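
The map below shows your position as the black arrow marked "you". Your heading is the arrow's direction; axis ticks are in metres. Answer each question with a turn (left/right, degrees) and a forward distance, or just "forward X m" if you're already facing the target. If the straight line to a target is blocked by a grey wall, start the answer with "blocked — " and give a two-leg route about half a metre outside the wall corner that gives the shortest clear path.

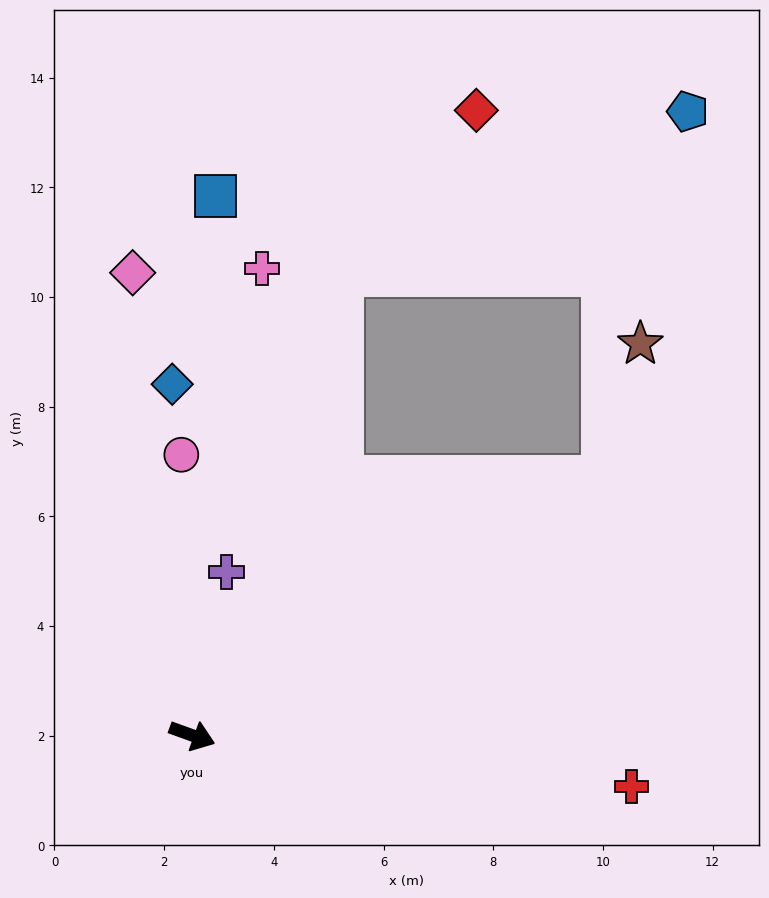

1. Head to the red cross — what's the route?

turn left 13°, forward 8.1 m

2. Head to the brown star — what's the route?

blocked — turn left 52°, forward 8.9 m, then turn left 43°, forward 2.5 m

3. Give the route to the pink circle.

turn left 112°, forward 5.1 m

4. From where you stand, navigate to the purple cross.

turn left 98°, forward 3.0 m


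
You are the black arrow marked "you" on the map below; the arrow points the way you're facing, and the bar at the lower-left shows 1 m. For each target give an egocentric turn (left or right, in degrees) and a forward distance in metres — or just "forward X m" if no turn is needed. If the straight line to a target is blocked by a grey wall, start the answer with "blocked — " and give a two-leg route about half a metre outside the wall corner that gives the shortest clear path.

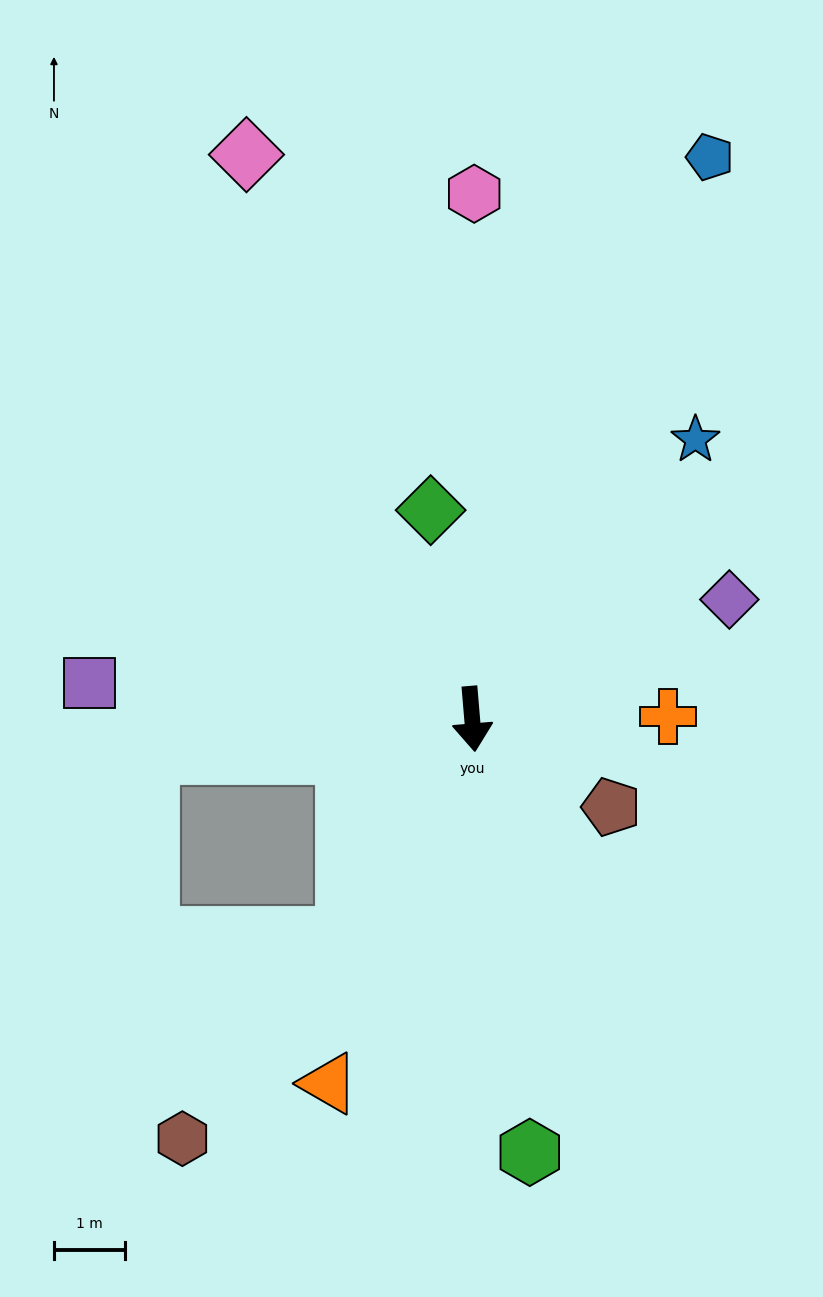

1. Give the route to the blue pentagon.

turn left 152°, forward 8.5 m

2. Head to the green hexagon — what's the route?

turn left 3°, forward 6.1 m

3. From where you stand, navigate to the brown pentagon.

turn left 53°, forward 2.3 m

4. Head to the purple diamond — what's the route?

turn left 110°, forward 4.0 m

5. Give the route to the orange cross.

turn left 86°, forward 2.7 m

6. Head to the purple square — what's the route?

turn right 100°, forward 5.4 m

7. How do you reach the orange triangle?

turn right 26°, forward 5.5 m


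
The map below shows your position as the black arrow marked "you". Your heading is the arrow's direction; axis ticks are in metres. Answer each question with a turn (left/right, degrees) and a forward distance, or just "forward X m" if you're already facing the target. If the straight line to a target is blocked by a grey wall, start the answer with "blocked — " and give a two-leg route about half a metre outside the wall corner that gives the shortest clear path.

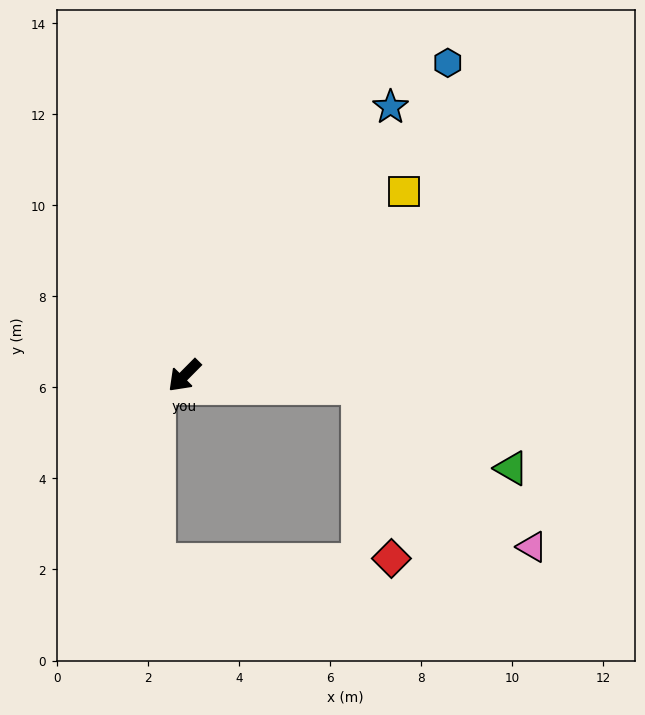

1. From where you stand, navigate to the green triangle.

blocked — turn left 131°, forward 3.9 m, then turn right 25°, forward 3.8 m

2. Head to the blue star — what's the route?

turn right 173°, forward 7.4 m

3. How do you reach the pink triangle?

blocked — turn left 131°, forward 3.9 m, then turn right 39°, forward 5.2 m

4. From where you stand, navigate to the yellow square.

turn left 175°, forward 6.3 m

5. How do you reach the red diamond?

blocked — turn left 131°, forward 3.9 m, then turn right 76°, forward 3.8 m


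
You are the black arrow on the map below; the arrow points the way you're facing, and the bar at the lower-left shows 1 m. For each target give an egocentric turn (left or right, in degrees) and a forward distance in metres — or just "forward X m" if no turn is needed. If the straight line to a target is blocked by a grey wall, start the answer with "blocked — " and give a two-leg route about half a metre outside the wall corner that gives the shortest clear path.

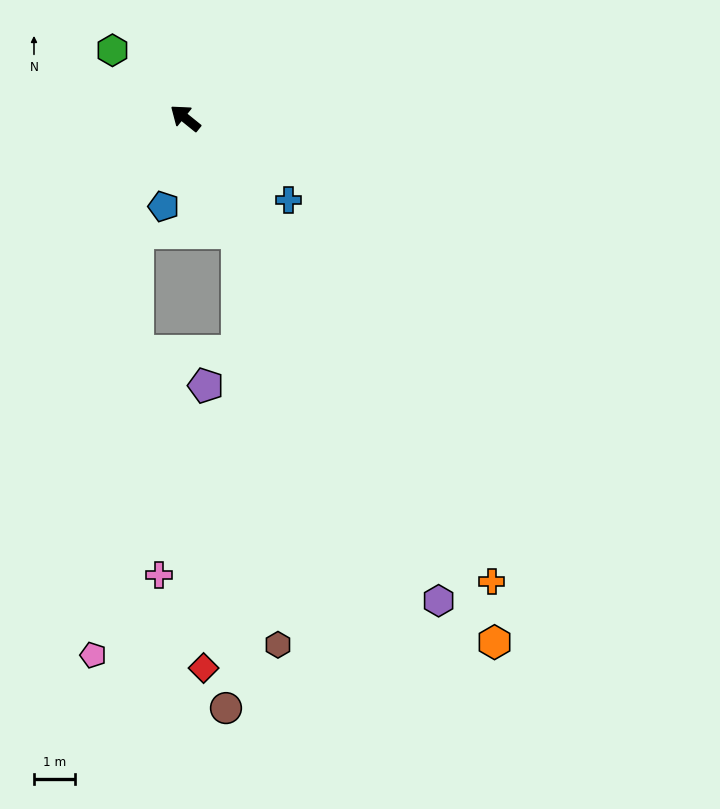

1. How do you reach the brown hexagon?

blocked — turn left 154°, forward 3.1 m, then turn right 20°, forward 10.2 m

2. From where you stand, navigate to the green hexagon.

turn right 4°, forward 2.4 m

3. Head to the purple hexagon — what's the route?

turn left 157°, forward 13.4 m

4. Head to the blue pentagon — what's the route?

turn left 115°, forward 2.2 m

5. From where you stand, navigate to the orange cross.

turn left 162°, forward 13.7 m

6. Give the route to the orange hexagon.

turn left 159°, forward 15.0 m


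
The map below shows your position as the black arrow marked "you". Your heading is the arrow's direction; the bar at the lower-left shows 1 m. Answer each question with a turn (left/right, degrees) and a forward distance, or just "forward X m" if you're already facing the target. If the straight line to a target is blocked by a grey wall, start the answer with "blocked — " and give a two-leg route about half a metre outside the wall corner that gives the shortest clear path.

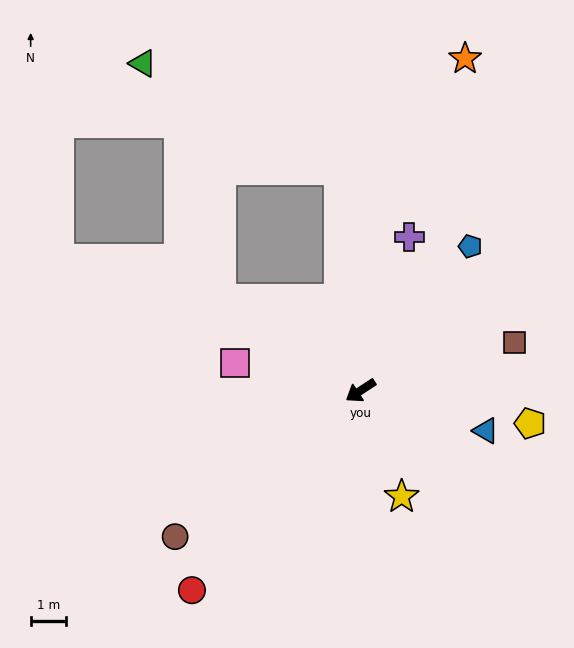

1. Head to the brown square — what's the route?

turn left 164°, forward 4.6 m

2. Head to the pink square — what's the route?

turn right 46°, forward 3.7 m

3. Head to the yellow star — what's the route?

turn left 78°, forward 3.2 m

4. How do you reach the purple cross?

turn right 141°, forward 4.6 m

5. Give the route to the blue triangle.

turn left 129°, forward 3.7 m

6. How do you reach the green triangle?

blocked — turn right 118°, forward 6.3 m, then turn left 56°, forward 6.4 m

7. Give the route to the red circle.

turn left 17°, forward 7.4 m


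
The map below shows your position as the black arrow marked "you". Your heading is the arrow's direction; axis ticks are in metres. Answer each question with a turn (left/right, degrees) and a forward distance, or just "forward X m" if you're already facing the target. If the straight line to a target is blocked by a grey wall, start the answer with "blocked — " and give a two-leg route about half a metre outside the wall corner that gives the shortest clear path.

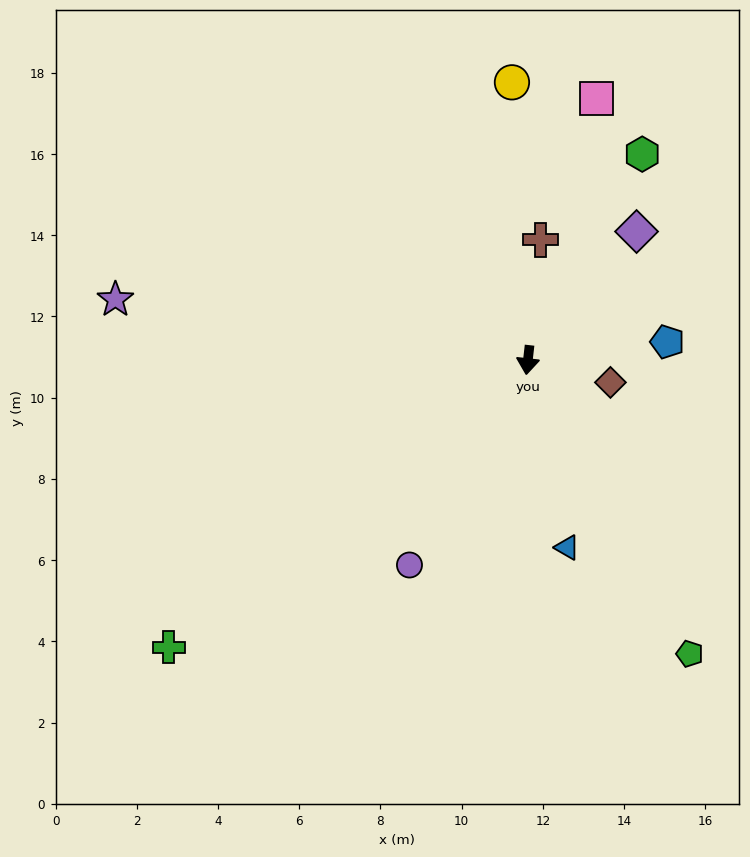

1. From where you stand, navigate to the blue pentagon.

turn left 104°, forward 3.5 m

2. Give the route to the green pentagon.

turn left 35°, forward 8.3 m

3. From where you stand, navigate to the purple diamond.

turn left 146°, forward 4.1 m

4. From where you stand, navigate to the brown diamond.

turn left 81°, forward 2.1 m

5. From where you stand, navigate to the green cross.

turn right 45°, forward 11.3 m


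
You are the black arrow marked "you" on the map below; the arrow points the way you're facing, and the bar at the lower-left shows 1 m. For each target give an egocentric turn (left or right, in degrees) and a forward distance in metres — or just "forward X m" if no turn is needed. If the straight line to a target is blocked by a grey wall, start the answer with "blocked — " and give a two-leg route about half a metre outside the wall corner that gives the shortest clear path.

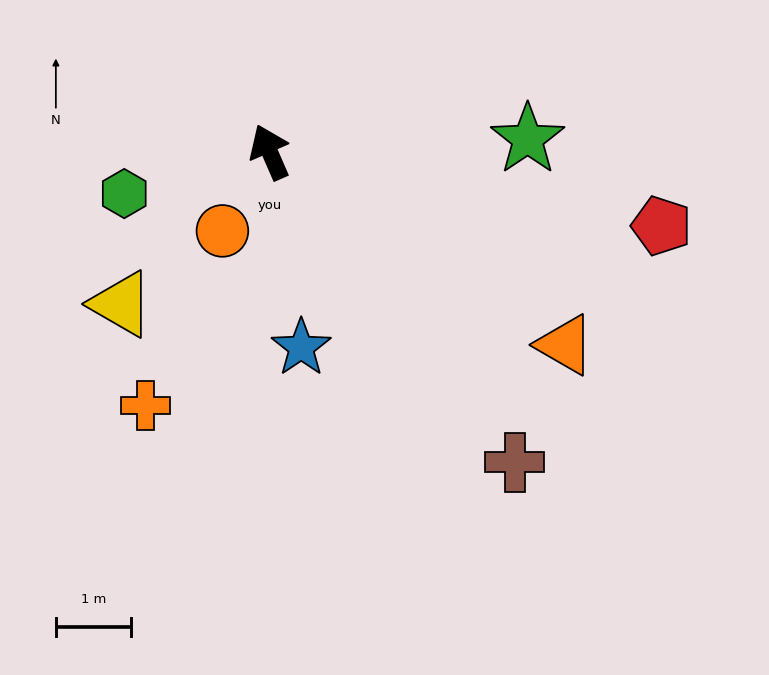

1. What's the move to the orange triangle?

turn right 147°, forward 4.7 m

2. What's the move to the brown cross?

turn right 165°, forward 5.2 m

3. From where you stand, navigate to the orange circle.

turn left 126°, forward 1.2 m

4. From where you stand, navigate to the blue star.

turn left 166°, forward 2.6 m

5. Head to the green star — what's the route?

turn right 111°, forward 3.4 m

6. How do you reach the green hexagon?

turn left 82°, forward 2.0 m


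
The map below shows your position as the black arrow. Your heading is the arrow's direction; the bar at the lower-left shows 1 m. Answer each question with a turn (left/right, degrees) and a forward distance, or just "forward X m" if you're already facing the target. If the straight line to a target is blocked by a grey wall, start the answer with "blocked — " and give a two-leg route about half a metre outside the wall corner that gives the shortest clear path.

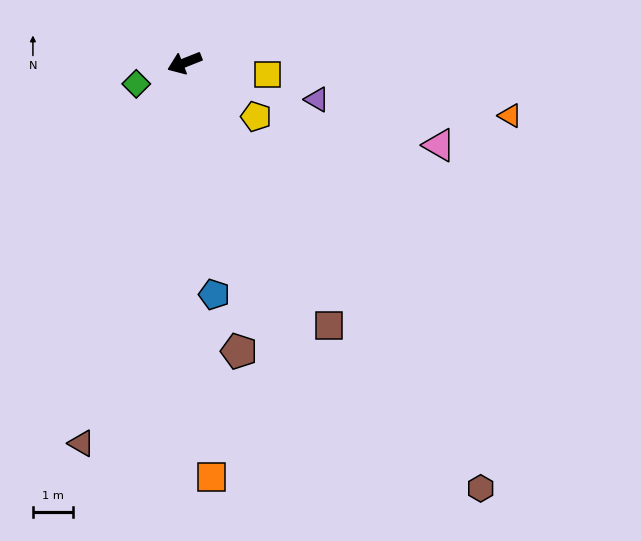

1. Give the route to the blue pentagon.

turn left 76°, forward 5.9 m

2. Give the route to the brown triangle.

turn left 53°, forward 9.9 m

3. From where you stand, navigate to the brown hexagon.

turn left 103°, forward 13.1 m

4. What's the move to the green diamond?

forward 1.3 m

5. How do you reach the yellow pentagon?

turn left 121°, forward 2.3 m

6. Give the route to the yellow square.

turn left 150°, forward 2.1 m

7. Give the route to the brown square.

turn left 97°, forward 7.6 m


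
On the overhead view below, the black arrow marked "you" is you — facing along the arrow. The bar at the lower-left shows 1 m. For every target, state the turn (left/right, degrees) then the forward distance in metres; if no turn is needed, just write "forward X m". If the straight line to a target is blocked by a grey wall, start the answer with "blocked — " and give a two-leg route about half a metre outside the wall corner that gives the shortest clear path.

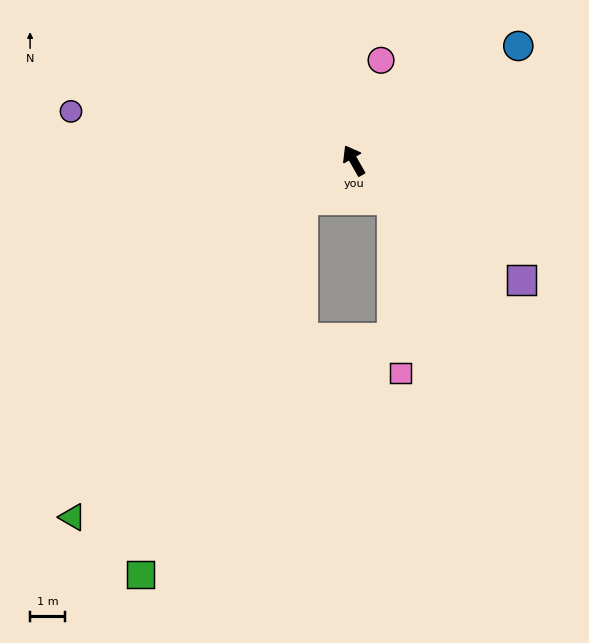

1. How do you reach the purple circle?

turn left 50°, forward 8.1 m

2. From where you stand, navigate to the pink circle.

turn right 45°, forward 2.9 m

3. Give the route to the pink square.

blocked — turn right 165°, forward 1.6 m, then turn right 42°, forward 4.9 m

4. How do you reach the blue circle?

turn right 85°, forward 5.7 m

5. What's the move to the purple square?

turn right 155°, forward 5.9 m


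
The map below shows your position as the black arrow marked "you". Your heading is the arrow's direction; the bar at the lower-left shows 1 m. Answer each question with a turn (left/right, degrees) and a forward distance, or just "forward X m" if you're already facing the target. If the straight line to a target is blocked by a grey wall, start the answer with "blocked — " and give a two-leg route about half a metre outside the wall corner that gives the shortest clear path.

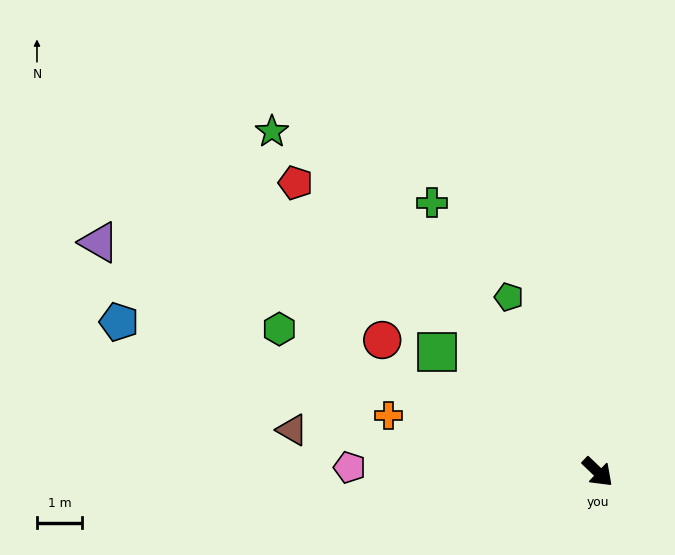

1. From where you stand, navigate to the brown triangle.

turn right 144°, forward 6.8 m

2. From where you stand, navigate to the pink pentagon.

turn right 137°, forward 5.5 m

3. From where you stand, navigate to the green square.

turn right 173°, forward 4.4 m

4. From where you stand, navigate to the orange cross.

turn right 151°, forward 4.8 m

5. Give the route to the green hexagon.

turn right 161°, forward 7.7 m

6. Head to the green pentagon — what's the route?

turn left 161°, forward 4.3 m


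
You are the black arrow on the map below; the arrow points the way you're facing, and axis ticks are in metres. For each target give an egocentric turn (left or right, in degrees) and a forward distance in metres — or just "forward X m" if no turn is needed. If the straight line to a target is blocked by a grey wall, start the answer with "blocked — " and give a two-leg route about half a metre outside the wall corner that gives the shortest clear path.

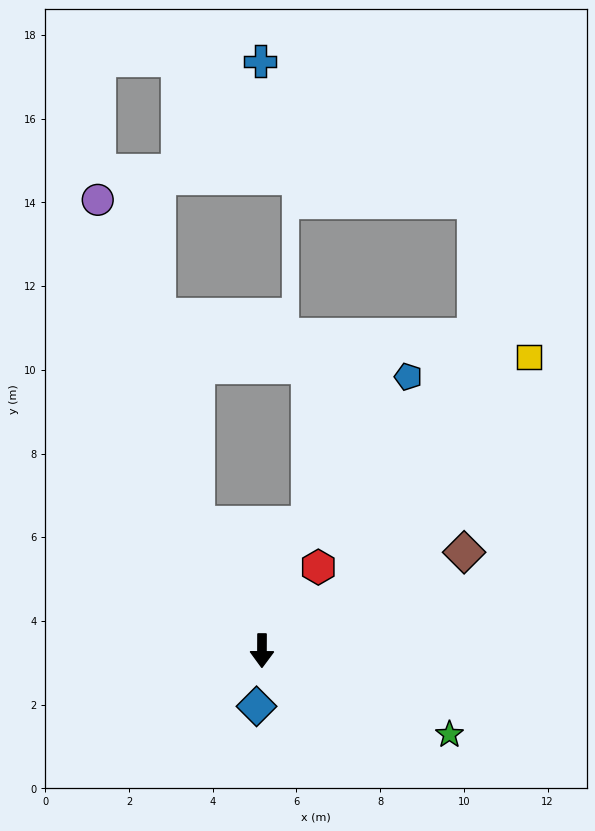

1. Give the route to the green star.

turn left 66°, forward 4.9 m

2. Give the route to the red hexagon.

turn left 146°, forward 2.4 m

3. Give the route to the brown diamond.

turn left 116°, forward 5.4 m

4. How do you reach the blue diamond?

turn right 5°, forward 1.3 m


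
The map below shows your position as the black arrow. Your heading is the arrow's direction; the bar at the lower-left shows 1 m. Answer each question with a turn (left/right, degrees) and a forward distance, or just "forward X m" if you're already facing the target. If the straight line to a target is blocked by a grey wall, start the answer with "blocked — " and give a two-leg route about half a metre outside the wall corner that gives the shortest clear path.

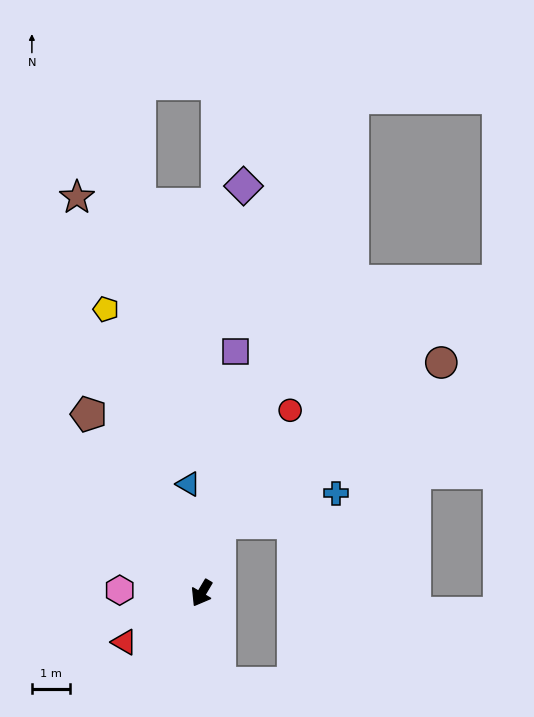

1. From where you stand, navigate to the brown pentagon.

turn right 117°, forward 5.6 m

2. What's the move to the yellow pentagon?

turn right 131°, forward 7.9 m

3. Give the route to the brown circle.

blocked — turn right 164°, forward 1.9 m, then turn right 39°, forward 7.2 m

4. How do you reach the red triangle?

turn right 27°, forward 2.4 m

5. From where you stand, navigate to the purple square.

turn right 157°, forward 6.4 m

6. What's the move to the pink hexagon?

turn right 61°, forward 2.2 m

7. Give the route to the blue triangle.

turn right 142°, forward 2.9 m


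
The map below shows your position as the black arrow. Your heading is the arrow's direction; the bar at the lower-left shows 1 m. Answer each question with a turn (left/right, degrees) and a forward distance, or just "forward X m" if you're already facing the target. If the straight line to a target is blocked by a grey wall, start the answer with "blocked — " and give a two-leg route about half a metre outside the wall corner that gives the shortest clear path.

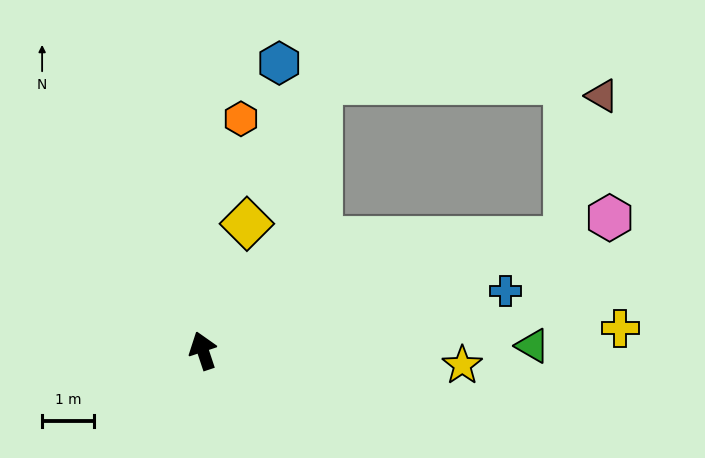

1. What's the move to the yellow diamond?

turn right 38°, forward 2.6 m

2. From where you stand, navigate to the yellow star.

turn right 112°, forward 5.0 m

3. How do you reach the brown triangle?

blocked — turn right 91°, forward 7.3 m, then turn left 58°, forward 2.8 m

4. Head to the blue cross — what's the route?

turn right 97°, forward 6.0 m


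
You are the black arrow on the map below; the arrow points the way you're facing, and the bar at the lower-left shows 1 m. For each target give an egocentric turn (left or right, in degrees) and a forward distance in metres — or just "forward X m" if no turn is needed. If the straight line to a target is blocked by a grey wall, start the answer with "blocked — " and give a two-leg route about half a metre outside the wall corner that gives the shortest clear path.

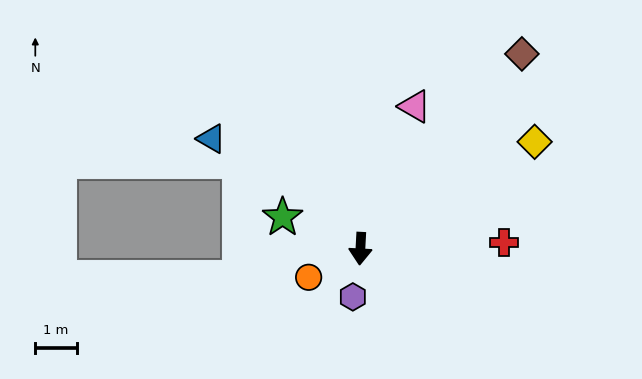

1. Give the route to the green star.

turn right 109°, forward 2.0 m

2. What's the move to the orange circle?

turn right 58°, forward 1.4 m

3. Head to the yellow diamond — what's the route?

turn left 125°, forward 4.9 m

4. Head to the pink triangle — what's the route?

turn left 162°, forward 3.7 m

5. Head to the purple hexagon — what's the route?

turn right 6°, forward 1.2 m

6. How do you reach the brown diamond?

turn left 143°, forward 6.1 m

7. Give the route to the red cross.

turn left 95°, forward 3.5 m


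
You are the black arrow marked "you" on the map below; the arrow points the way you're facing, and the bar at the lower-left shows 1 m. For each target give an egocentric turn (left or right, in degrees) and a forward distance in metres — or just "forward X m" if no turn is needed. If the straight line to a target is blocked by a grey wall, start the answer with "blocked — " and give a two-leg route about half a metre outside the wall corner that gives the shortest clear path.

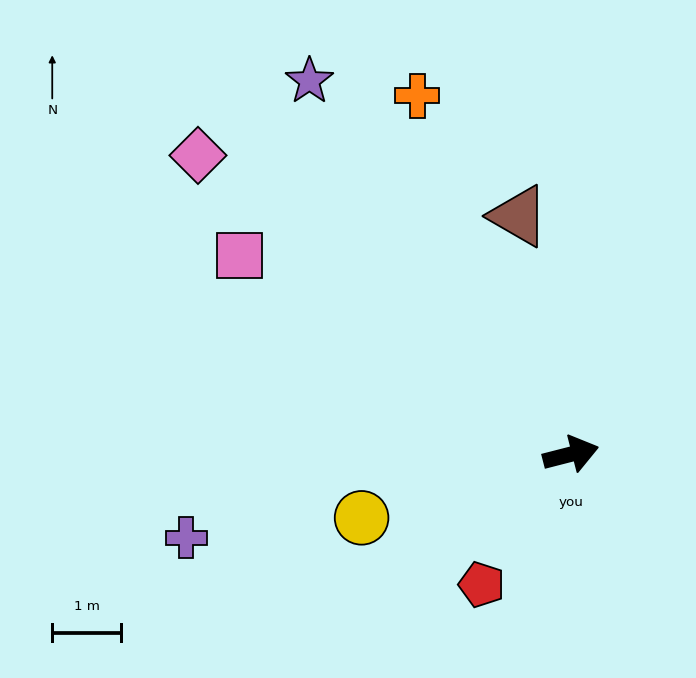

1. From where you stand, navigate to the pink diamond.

turn left 127°, forward 6.9 m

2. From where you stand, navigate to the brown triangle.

turn left 88°, forward 3.5 m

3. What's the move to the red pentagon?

turn right 139°, forward 2.3 m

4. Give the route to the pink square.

turn left 135°, forward 5.6 m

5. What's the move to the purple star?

turn left 111°, forward 6.6 m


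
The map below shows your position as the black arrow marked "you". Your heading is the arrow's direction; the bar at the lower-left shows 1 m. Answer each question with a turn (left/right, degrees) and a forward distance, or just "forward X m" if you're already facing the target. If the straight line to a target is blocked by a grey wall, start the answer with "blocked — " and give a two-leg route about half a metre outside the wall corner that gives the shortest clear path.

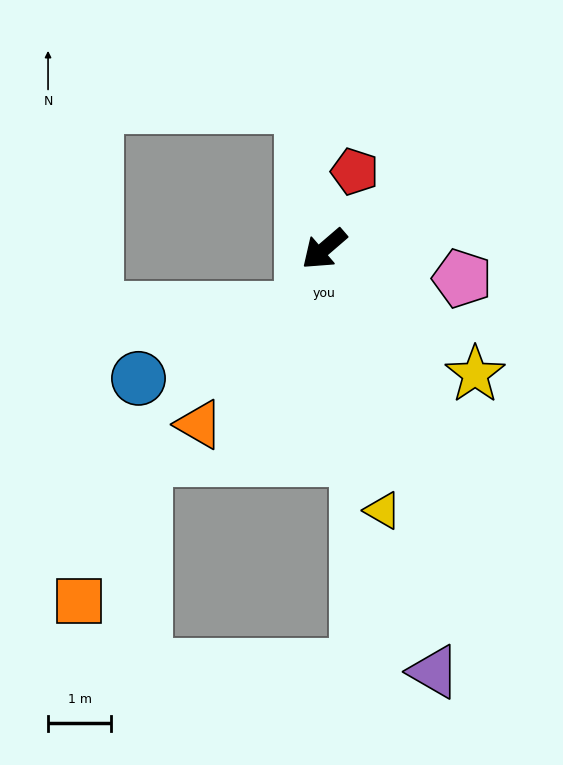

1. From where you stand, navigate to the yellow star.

turn left 100°, forward 3.1 m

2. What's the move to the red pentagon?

turn right 152°, forward 1.3 m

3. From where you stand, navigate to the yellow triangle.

turn left 62°, forward 4.2 m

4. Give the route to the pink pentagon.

turn left 127°, forward 2.2 m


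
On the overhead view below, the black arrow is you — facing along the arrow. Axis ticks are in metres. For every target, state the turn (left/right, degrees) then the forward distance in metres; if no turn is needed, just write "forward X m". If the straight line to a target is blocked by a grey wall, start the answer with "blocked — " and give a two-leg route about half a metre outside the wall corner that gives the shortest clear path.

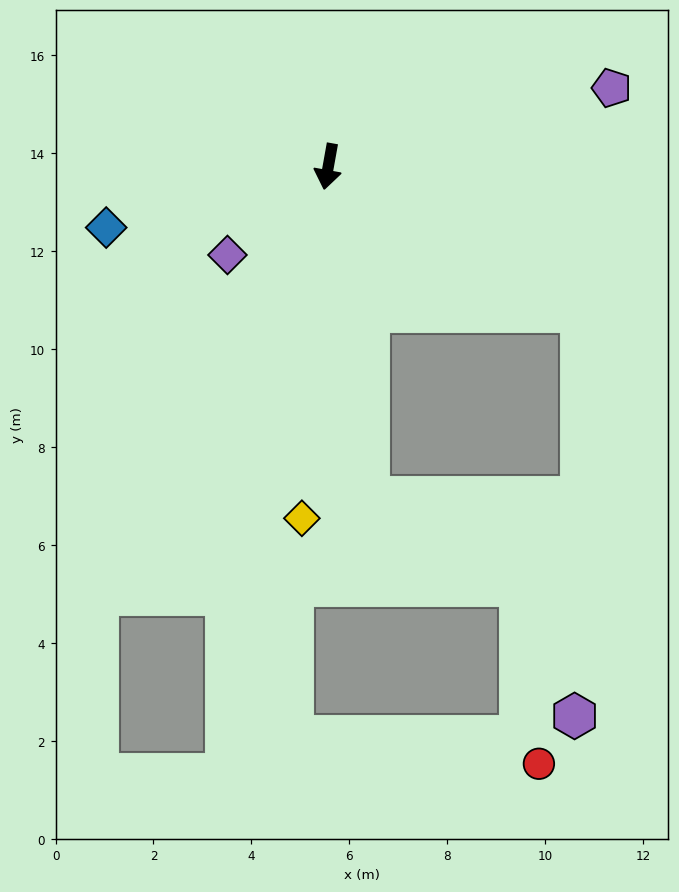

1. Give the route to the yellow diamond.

turn left 6°, forward 7.2 m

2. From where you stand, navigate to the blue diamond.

turn right 64°, forward 4.7 m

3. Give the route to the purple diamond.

turn right 39°, forward 2.7 m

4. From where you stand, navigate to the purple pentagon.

turn left 116°, forward 6.0 m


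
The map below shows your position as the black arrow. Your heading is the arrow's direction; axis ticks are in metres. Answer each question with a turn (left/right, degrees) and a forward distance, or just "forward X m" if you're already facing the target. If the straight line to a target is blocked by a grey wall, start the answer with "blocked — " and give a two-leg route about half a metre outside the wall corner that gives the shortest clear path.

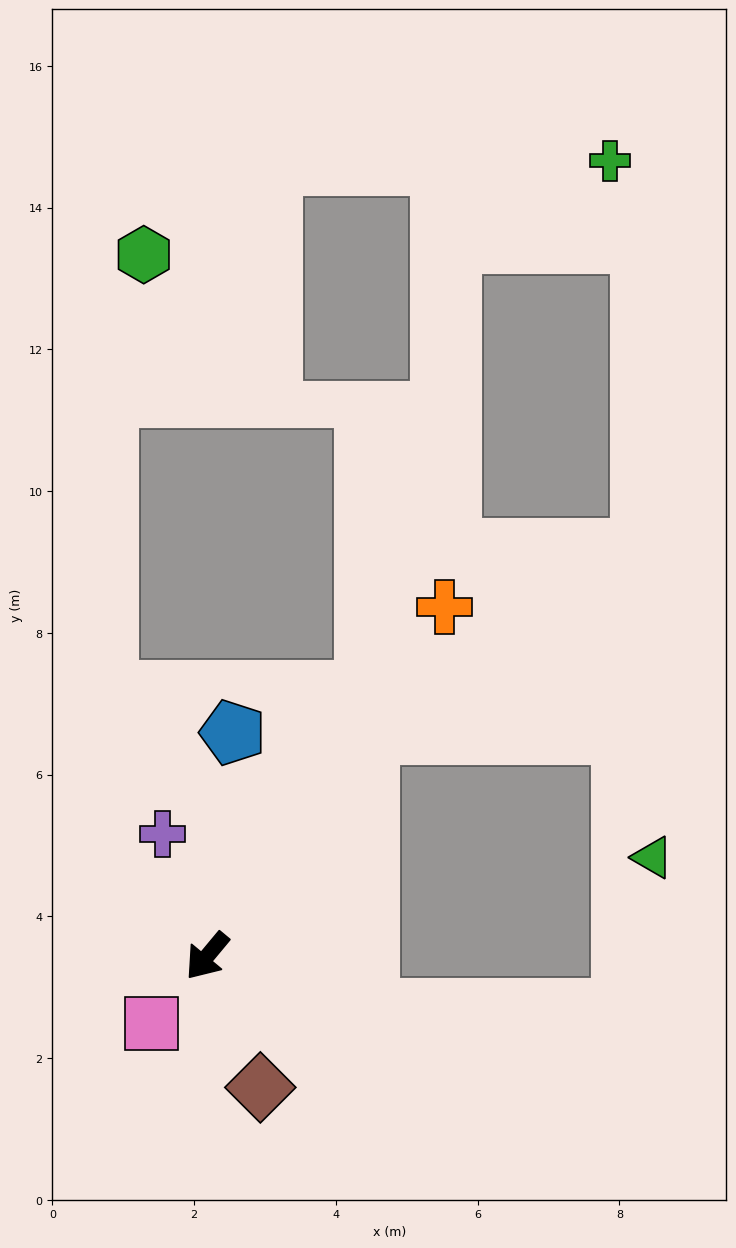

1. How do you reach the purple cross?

turn right 120°, forward 1.8 m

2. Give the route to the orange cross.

turn right 174°, forward 6.0 m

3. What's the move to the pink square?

forward 1.2 m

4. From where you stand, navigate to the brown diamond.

turn left 62°, forward 2.0 m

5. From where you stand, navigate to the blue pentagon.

turn right 147°, forward 3.2 m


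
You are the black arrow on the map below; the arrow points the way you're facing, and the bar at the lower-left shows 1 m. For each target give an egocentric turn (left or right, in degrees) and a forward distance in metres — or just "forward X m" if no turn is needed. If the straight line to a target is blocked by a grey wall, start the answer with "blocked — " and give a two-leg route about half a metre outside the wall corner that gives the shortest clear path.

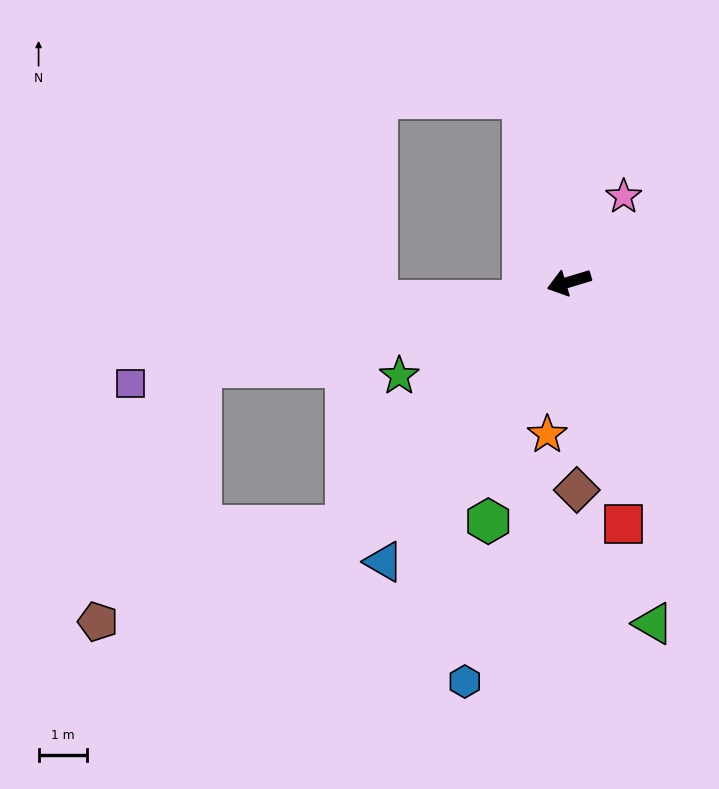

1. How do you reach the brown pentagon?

blocked — turn left 31°, forward 6.9 m, then turn right 27°, forward 5.5 m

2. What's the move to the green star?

turn left 12°, forward 4.0 m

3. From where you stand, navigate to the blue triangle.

turn left 40°, forward 7.0 m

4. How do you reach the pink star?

turn right 139°, forward 2.1 m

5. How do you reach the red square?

turn left 86°, forward 5.2 m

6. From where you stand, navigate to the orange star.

turn left 65°, forward 3.2 m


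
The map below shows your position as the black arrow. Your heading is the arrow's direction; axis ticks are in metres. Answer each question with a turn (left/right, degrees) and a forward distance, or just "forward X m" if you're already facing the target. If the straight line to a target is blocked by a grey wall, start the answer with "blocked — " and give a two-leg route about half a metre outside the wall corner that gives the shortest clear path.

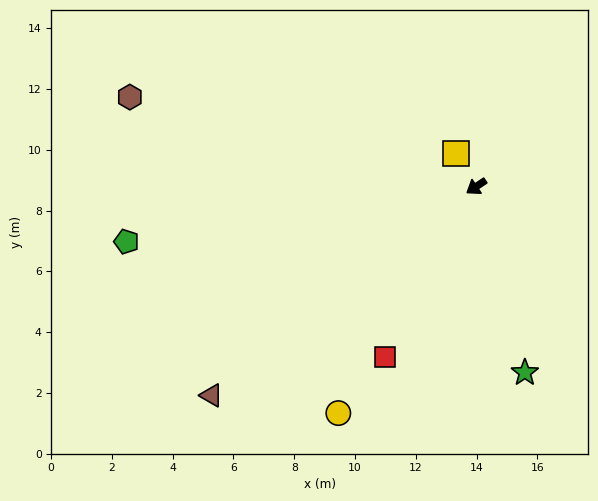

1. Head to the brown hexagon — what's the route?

turn right 48°, forward 11.8 m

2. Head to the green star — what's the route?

turn left 71°, forward 6.3 m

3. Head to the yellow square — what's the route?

turn right 92°, forward 1.3 m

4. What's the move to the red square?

turn left 28°, forward 6.4 m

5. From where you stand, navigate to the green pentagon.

turn right 25°, forward 11.7 m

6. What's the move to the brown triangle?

turn left 4°, forward 11.1 m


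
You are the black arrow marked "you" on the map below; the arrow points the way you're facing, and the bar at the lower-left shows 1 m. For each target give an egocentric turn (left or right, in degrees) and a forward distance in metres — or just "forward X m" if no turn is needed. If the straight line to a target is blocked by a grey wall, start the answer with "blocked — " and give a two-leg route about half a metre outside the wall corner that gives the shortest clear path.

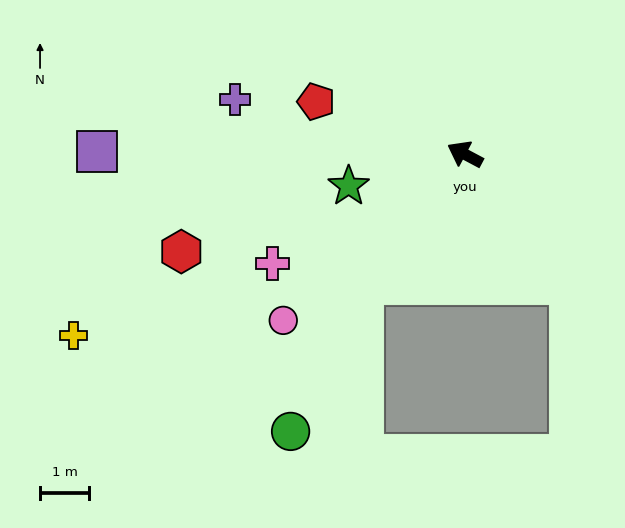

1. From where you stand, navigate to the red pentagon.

turn left 9°, forward 3.2 m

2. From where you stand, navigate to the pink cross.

turn left 58°, forward 4.5 m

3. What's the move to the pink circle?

turn left 70°, forward 5.0 m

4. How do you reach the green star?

turn left 43°, forward 2.5 m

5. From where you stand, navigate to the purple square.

turn left 28°, forward 7.5 m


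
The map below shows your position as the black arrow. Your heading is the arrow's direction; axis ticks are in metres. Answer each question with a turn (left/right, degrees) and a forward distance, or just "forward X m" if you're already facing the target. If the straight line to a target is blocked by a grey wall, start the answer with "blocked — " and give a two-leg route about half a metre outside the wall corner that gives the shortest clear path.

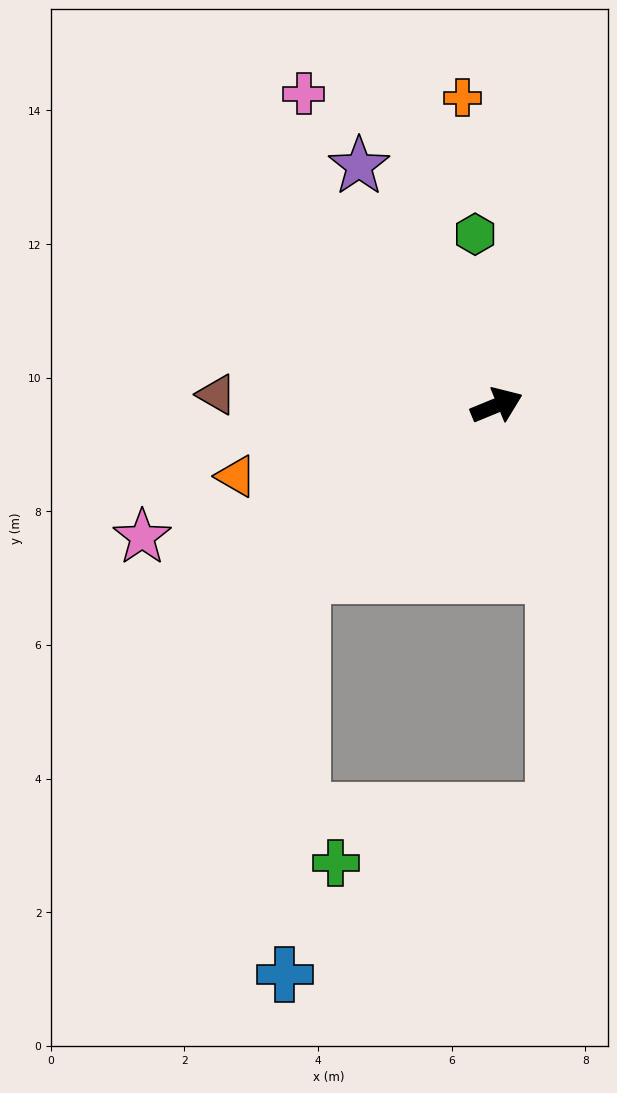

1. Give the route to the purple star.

turn left 98°, forward 4.1 m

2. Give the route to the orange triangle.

turn left 173°, forward 4.0 m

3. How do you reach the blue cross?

blocked — turn right 161°, forward 3.9 m, then turn left 46°, forward 6.0 m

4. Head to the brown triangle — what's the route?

turn left 155°, forward 4.2 m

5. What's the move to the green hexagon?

turn left 75°, forward 2.6 m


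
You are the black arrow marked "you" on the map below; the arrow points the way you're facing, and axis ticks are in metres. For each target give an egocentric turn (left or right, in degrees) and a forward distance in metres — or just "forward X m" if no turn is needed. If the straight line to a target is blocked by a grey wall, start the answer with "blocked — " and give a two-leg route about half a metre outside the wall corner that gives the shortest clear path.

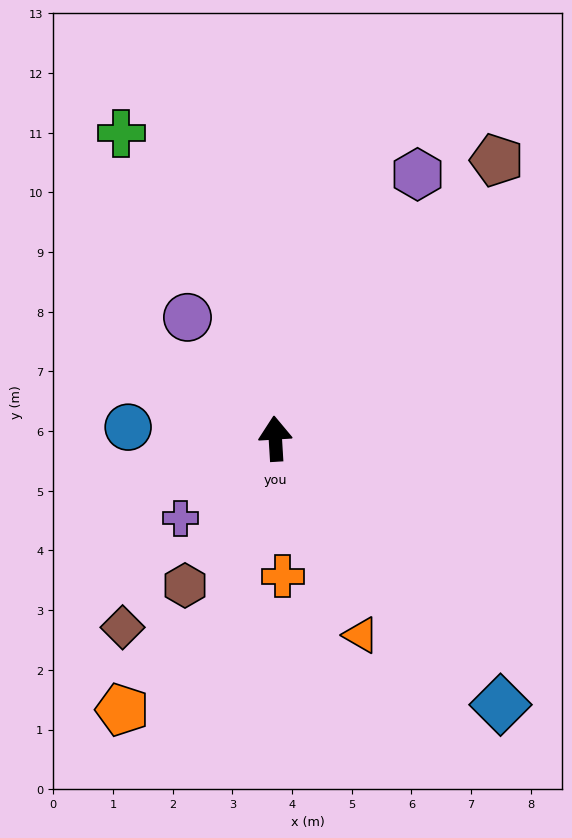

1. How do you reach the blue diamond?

turn right 143°, forward 5.8 m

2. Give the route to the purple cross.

turn left 127°, forward 2.1 m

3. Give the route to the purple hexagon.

turn right 32°, forward 5.0 m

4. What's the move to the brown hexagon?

turn left 145°, forward 2.9 m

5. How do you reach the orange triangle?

turn right 160°, forward 3.6 m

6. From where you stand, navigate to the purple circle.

turn left 32°, forward 2.5 m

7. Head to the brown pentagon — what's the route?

turn right 42°, forward 6.0 m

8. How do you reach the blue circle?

turn left 82°, forward 2.5 m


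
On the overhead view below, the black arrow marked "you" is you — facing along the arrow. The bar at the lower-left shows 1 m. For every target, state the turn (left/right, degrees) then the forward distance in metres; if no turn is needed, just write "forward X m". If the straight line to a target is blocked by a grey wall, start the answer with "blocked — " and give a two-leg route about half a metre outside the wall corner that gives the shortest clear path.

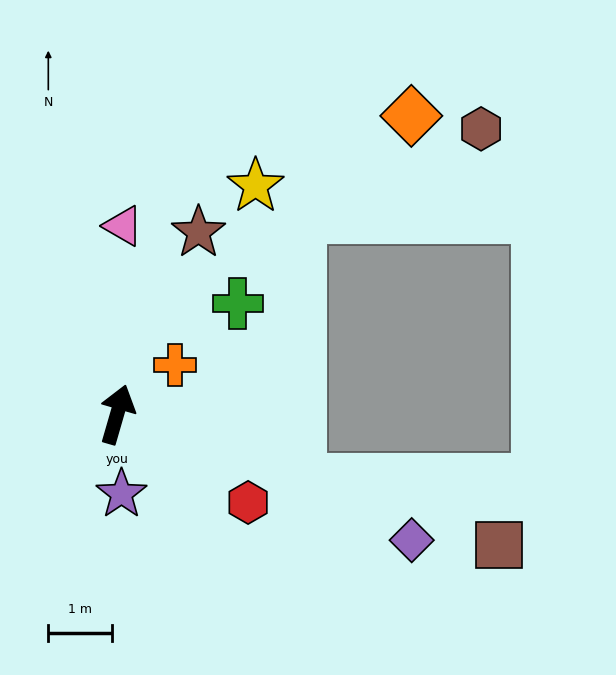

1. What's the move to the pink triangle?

turn left 14°, forward 3.0 m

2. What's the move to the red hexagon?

turn right 108°, forward 2.5 m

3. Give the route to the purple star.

turn right 161°, forward 1.2 m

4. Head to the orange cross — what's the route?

turn right 33°, forward 1.2 m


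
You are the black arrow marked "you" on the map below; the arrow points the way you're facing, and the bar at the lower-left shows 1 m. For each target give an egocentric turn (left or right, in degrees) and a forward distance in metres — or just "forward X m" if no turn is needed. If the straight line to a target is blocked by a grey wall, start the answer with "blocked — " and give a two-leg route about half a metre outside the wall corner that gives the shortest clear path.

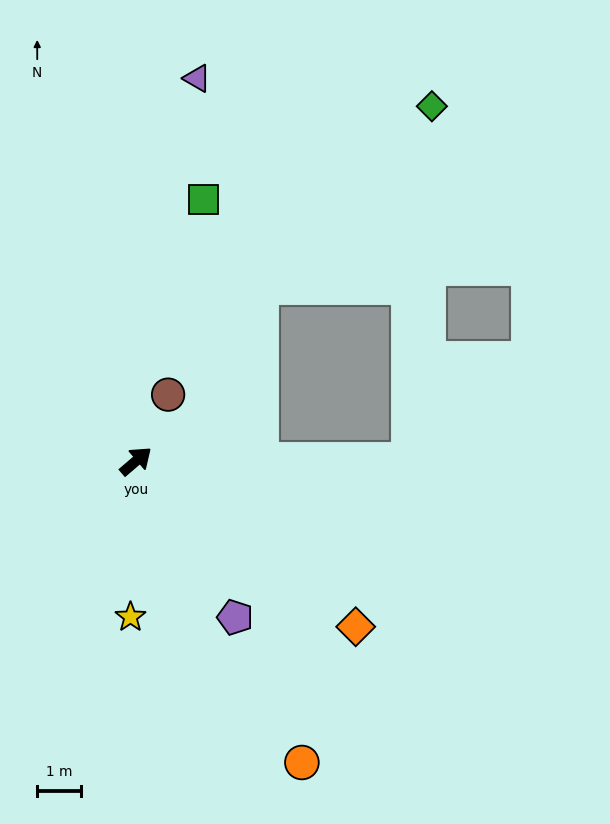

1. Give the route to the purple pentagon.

turn right 98°, forward 4.2 m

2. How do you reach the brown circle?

turn left 24°, forward 1.7 m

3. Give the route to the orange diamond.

turn right 78°, forward 6.3 m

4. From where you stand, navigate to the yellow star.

turn right 133°, forward 3.6 m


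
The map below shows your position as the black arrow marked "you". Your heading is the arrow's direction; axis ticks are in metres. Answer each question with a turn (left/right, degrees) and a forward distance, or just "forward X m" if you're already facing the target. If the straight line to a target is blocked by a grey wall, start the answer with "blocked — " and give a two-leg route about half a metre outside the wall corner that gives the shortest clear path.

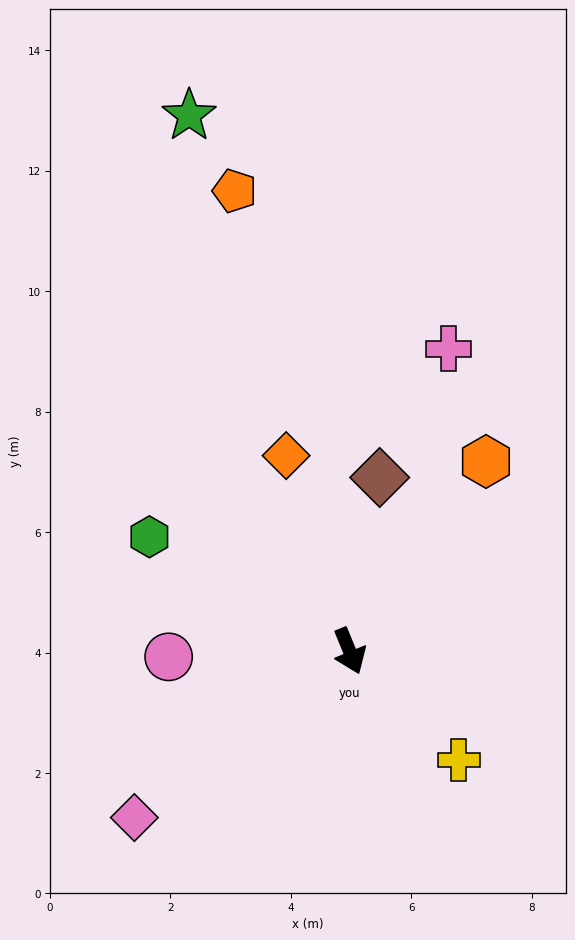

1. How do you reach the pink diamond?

turn right 75°, forward 4.5 m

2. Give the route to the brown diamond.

turn left 148°, forward 2.9 m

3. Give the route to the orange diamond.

turn left 176°, forward 3.4 m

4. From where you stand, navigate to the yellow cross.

turn left 23°, forward 2.6 m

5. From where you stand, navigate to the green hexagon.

turn right 142°, forward 3.8 m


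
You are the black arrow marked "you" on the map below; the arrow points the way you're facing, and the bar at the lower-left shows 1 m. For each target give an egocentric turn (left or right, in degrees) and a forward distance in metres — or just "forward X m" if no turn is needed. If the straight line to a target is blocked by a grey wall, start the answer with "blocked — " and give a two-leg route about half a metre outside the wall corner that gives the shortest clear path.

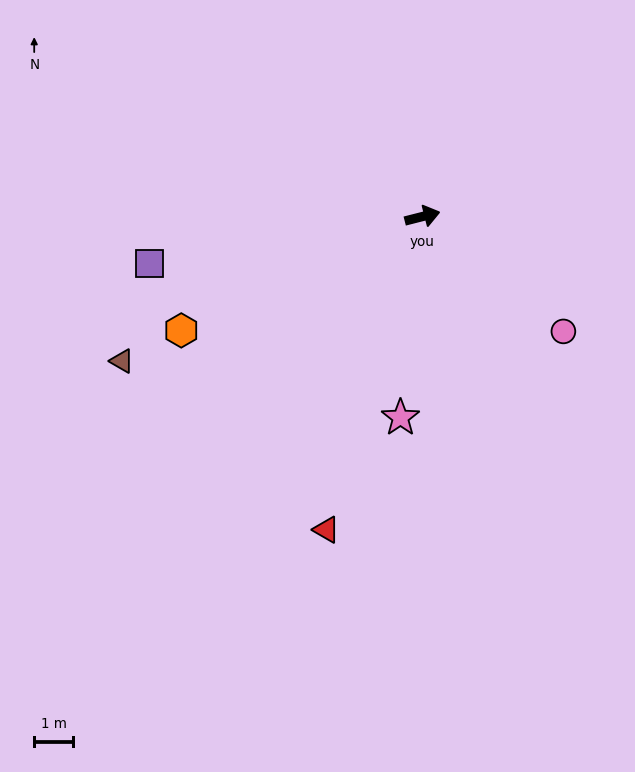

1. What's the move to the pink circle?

turn right 53°, forward 4.7 m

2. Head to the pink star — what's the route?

turn right 111°, forward 5.2 m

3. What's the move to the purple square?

turn left 175°, forward 7.1 m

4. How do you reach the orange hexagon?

turn right 169°, forward 6.8 m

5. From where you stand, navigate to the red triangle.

turn right 121°, forward 8.4 m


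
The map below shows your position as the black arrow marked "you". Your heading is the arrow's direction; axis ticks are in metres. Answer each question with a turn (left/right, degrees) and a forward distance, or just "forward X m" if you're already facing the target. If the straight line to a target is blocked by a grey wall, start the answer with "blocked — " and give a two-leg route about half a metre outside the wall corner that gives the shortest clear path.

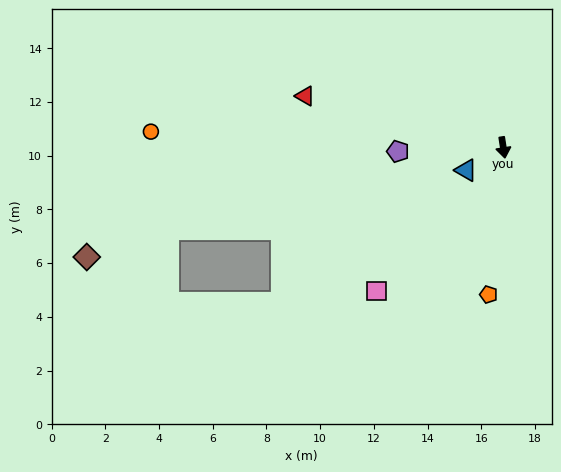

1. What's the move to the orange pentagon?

turn right 15°, forward 5.5 m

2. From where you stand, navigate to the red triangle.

turn right 113°, forward 7.6 m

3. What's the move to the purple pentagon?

turn right 97°, forward 3.9 m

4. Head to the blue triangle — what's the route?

turn right 67°, forward 1.6 m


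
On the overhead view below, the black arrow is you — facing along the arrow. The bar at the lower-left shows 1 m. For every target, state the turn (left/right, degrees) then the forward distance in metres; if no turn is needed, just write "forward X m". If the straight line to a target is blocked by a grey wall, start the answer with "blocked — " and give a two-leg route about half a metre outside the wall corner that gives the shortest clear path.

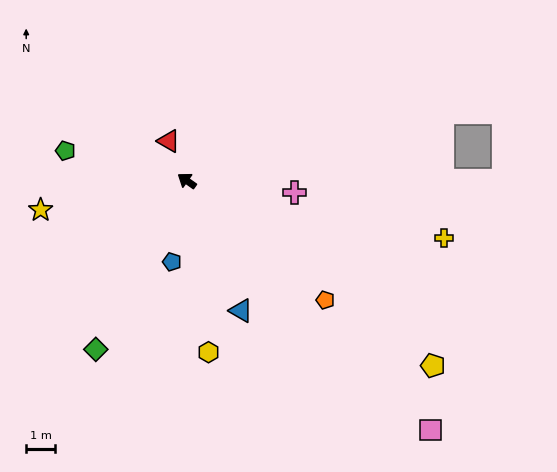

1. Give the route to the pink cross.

turn right 151°, forward 3.8 m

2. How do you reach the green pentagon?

turn left 22°, forward 4.4 m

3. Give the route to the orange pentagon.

turn left 175°, forward 6.4 m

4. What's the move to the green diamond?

turn left 97°, forward 6.7 m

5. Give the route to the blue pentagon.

turn left 115°, forward 2.9 m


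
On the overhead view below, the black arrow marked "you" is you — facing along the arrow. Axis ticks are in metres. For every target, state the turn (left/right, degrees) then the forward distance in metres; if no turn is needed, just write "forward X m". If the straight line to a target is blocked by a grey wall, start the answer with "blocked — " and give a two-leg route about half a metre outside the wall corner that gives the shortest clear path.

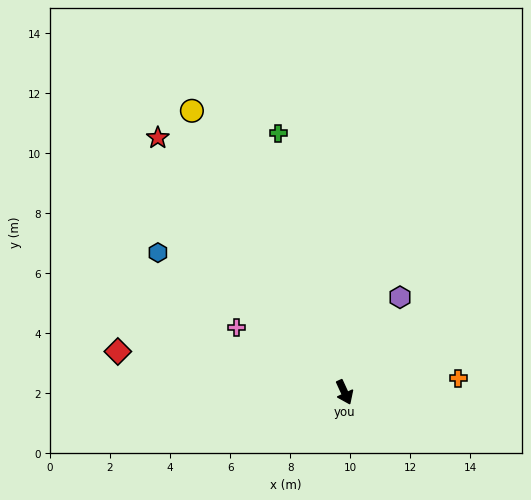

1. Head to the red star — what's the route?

turn right 168°, forward 10.5 m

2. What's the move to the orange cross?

turn left 72°, forward 3.8 m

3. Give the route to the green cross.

turn left 170°, forward 8.9 m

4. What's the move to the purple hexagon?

turn left 125°, forward 3.7 m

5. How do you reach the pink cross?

turn right 146°, forward 4.2 m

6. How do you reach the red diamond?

turn right 125°, forward 7.7 m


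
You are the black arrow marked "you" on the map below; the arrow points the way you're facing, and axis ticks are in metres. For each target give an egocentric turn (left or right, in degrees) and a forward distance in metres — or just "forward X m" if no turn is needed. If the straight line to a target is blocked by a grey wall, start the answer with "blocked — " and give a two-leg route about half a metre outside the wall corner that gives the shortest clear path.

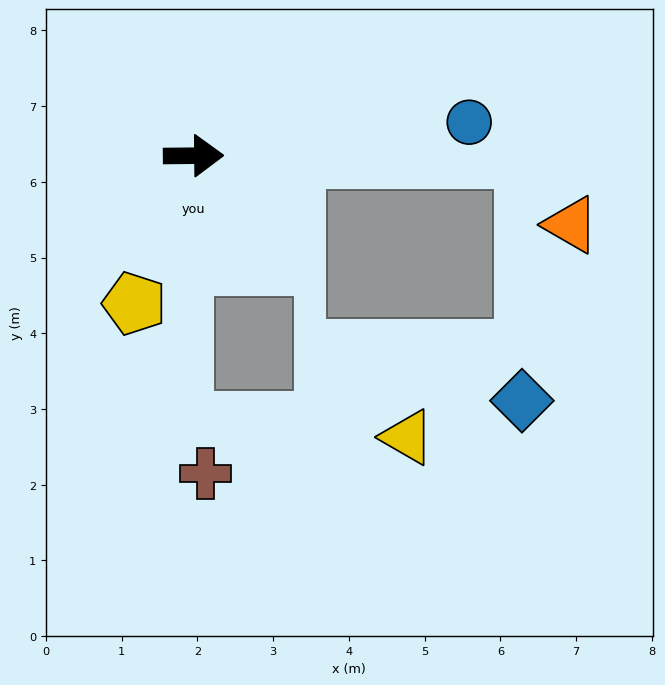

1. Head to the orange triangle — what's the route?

blocked — forward 4.4 m, then turn right 58°, forward 1.1 m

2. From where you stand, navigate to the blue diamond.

blocked — forward 4.4 m, then turn right 92°, forward 3.2 m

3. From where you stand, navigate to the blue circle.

turn left 6°, forward 3.7 m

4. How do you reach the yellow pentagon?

turn right 112°, forward 2.1 m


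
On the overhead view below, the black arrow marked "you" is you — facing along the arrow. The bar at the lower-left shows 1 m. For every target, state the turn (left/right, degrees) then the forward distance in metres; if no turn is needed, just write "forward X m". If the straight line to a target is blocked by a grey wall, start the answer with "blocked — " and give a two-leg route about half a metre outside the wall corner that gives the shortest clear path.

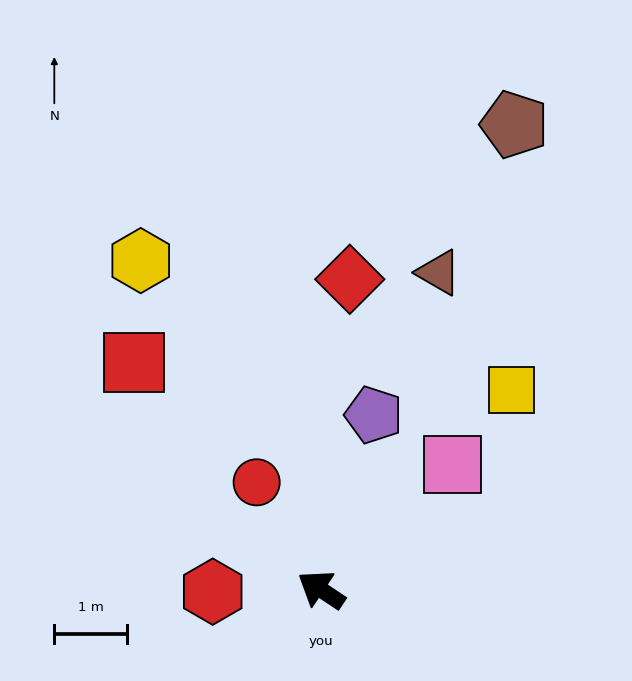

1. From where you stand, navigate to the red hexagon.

turn left 35°, forward 1.5 m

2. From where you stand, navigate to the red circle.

turn right 25°, forward 1.7 m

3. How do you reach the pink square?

turn right 103°, forward 2.5 m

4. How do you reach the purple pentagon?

turn right 73°, forward 2.5 m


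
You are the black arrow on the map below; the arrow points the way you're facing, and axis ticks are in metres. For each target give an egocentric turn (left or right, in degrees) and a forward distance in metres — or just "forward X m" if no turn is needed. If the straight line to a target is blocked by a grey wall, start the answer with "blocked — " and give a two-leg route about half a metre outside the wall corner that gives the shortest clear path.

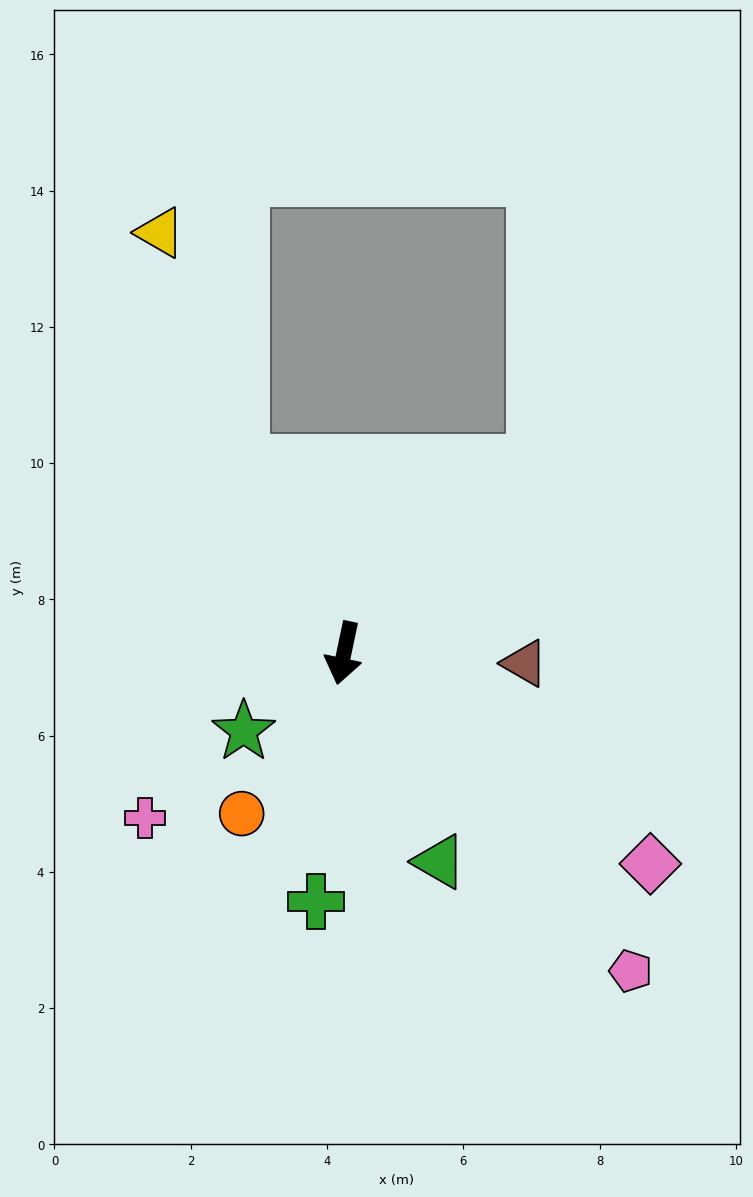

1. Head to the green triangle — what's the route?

turn left 36°, forward 3.4 m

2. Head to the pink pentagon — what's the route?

turn left 54°, forward 6.3 m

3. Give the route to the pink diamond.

turn left 67°, forward 5.5 m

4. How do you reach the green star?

turn right 40°, forward 1.9 m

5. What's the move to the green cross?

turn left 5°, forward 3.7 m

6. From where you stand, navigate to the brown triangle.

turn left 99°, forward 2.7 m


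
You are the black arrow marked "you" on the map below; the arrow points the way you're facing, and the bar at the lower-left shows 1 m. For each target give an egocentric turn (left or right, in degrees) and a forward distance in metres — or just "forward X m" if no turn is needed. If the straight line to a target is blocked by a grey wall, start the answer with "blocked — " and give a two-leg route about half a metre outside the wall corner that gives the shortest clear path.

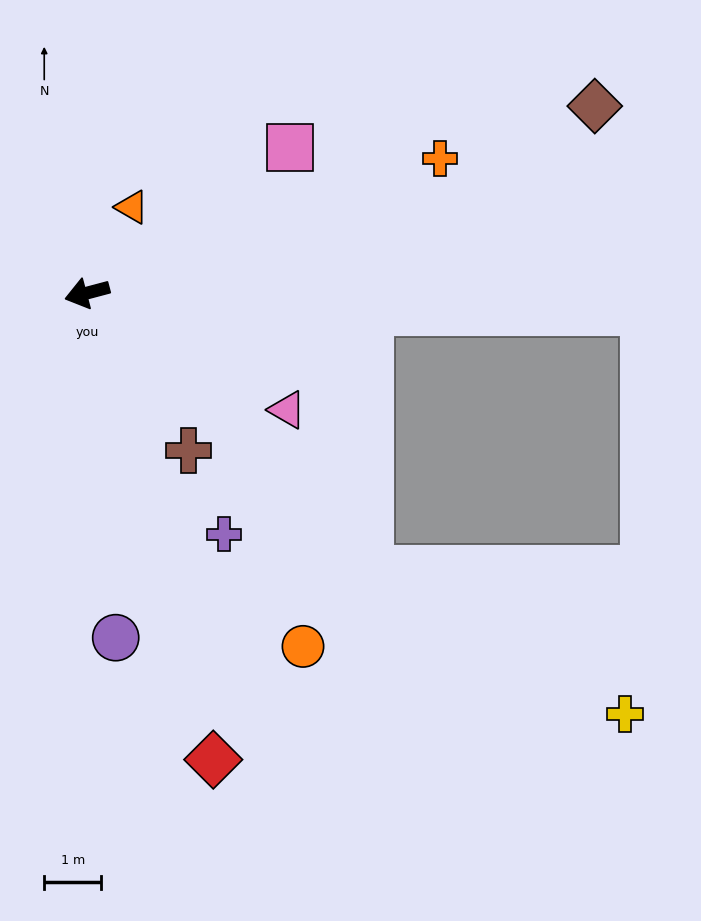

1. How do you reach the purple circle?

turn left 80°, forward 6.1 m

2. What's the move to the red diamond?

turn left 90°, forward 8.5 m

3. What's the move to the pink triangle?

turn left 135°, forward 4.1 m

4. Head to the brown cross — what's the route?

turn left 108°, forward 3.3 m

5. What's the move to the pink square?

turn right 159°, forward 4.4 m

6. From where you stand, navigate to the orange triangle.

turn right 132°, forward 1.7 m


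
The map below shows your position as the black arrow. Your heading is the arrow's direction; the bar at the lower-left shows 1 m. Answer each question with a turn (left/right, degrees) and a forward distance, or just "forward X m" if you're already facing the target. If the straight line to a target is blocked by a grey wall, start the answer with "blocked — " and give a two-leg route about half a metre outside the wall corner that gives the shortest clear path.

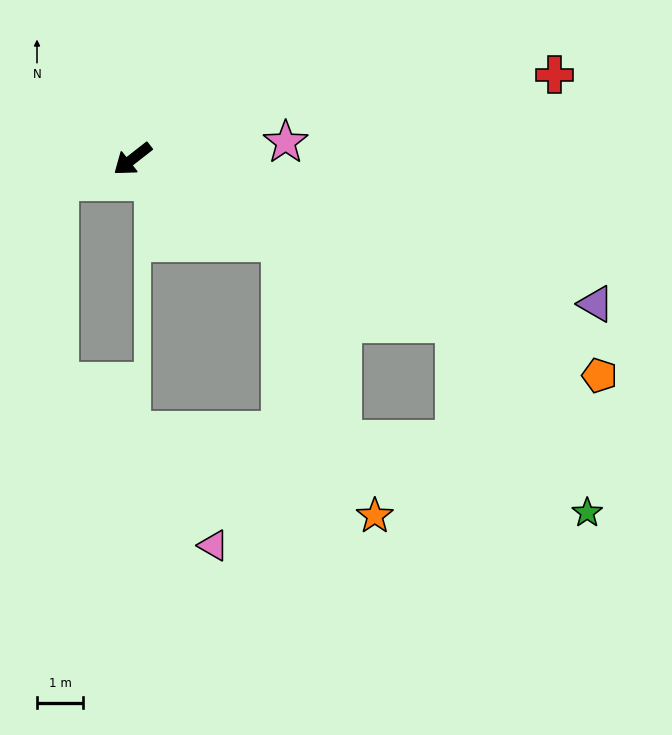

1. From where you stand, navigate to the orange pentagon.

turn left 117°, forward 11.2 m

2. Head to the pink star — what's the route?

turn left 148°, forward 3.4 m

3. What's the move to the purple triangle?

turn left 125°, forward 10.6 m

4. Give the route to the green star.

blocked — turn left 115°, forward 7.9 m, then turn right 28°, forward 5.0 m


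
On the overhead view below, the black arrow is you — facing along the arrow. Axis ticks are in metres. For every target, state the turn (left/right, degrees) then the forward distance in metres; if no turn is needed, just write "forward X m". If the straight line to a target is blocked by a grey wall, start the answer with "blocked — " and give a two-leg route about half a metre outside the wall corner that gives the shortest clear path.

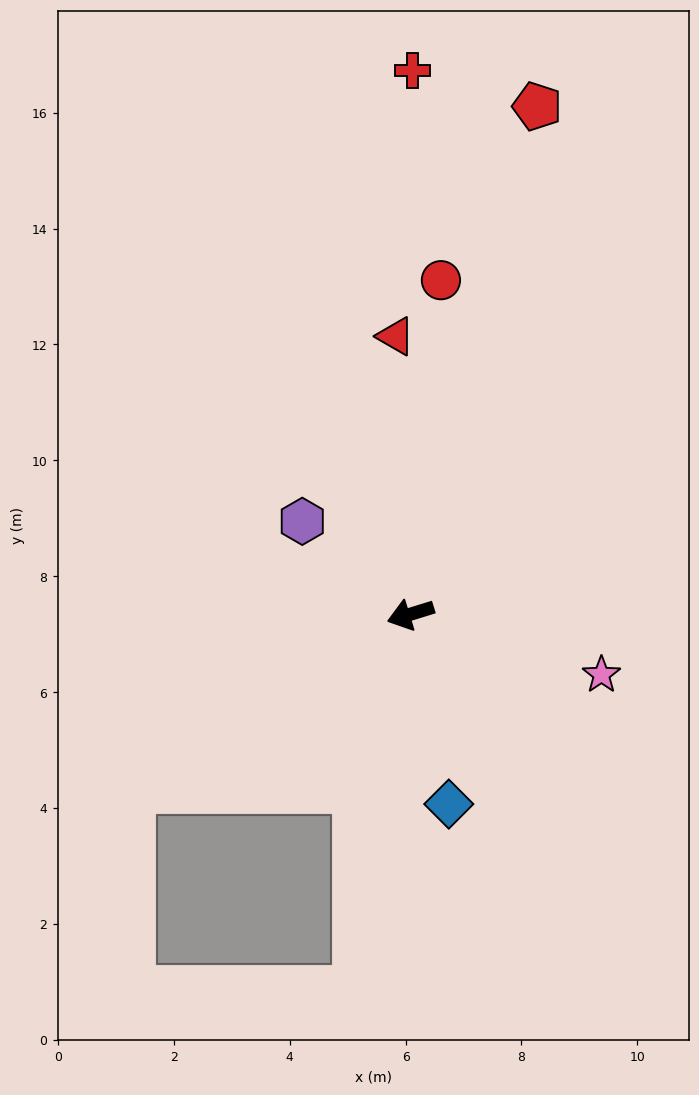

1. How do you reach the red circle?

turn right 112°, forward 5.8 m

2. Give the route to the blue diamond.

turn left 84°, forward 3.3 m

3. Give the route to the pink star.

turn left 145°, forward 3.5 m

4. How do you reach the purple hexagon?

turn right 58°, forward 2.5 m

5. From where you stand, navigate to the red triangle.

turn right 104°, forward 4.8 m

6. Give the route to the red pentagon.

turn right 121°, forward 9.0 m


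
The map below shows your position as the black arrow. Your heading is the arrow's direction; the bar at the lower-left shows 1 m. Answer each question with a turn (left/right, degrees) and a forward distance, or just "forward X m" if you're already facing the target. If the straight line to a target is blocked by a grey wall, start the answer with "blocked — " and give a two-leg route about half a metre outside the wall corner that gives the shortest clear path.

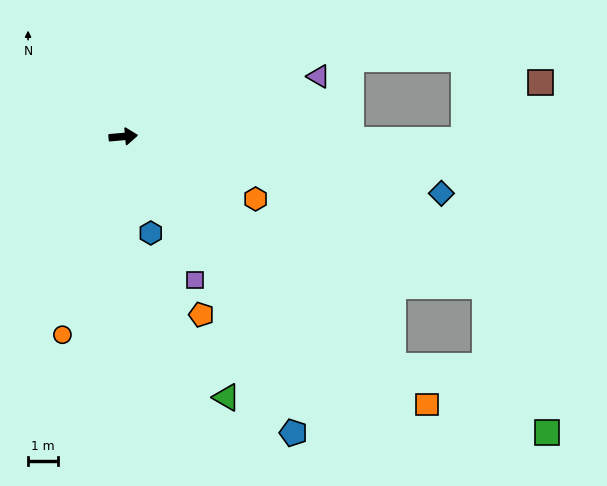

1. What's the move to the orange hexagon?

turn right 30°, forward 4.8 m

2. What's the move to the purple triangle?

turn left 12°, forward 6.7 m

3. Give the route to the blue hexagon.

turn right 79°, forward 3.3 m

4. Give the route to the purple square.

turn right 68°, forward 5.3 m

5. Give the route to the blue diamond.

turn right 15°, forward 10.6 m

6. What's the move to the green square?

blocked — turn right 45°, forward 11.7 m, then turn left 16°, forward 5.5 m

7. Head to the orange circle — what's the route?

turn right 112°, forward 6.8 m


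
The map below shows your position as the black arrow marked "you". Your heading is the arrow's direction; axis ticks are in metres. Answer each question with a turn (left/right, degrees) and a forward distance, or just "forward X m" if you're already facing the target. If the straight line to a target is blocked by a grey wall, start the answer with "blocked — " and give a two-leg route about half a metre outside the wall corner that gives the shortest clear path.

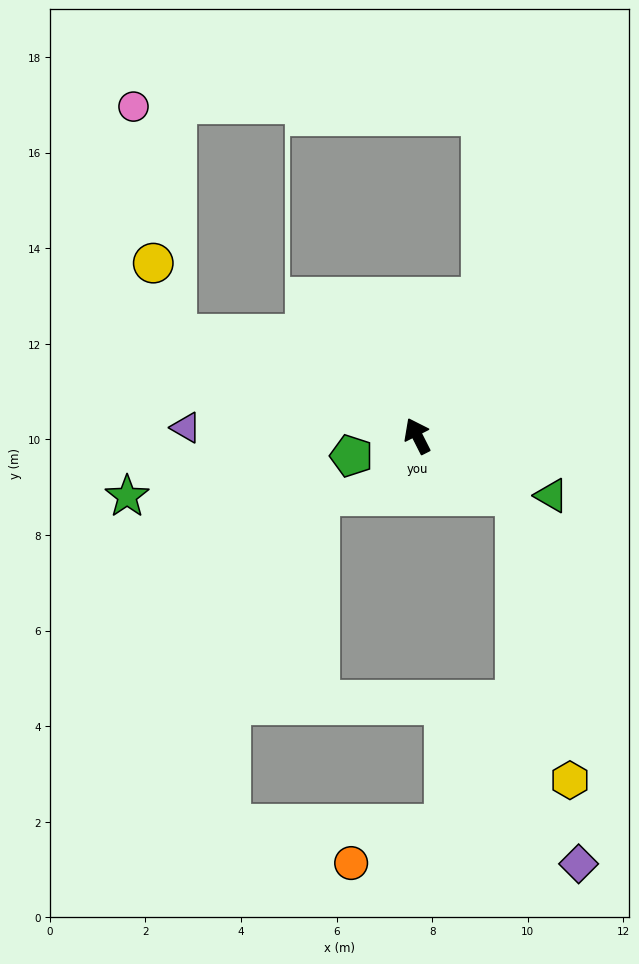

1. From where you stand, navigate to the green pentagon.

turn left 80°, forward 1.4 m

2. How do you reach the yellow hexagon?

blocked — turn right 148°, forward 2.4 m, then turn right 48°, forward 6.1 m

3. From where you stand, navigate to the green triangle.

turn right 141°, forward 3.1 m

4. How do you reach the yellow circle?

blocked — turn left 40°, forward 5.5 m, then turn right 49°, forward 1.6 m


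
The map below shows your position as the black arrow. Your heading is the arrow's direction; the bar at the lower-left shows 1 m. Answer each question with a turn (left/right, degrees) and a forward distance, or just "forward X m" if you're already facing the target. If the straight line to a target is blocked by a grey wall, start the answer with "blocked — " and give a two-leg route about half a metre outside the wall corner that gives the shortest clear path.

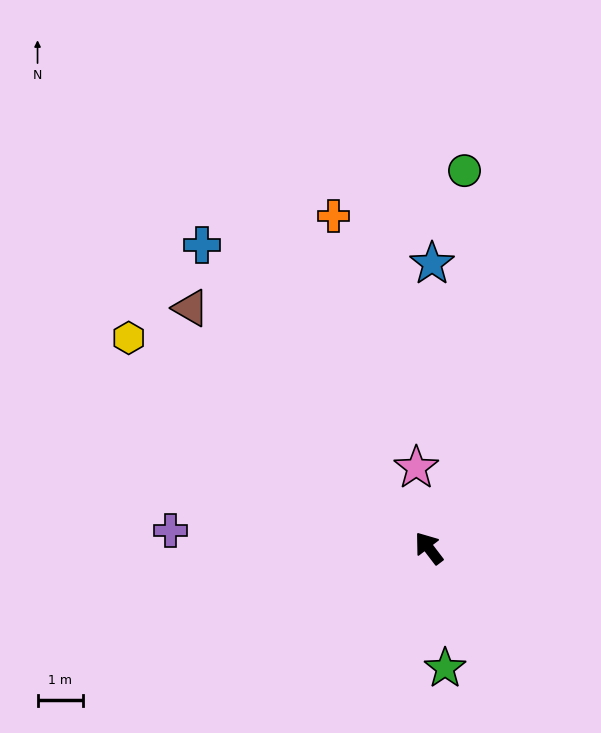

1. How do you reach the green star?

turn left 150°, forward 2.6 m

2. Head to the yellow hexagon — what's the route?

turn left 18°, forward 8.0 m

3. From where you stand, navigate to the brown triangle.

turn left 7°, forward 7.4 m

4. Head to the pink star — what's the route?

turn right 29°, forward 1.8 m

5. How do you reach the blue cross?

forward 8.3 m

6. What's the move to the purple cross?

turn left 49°, forward 5.6 m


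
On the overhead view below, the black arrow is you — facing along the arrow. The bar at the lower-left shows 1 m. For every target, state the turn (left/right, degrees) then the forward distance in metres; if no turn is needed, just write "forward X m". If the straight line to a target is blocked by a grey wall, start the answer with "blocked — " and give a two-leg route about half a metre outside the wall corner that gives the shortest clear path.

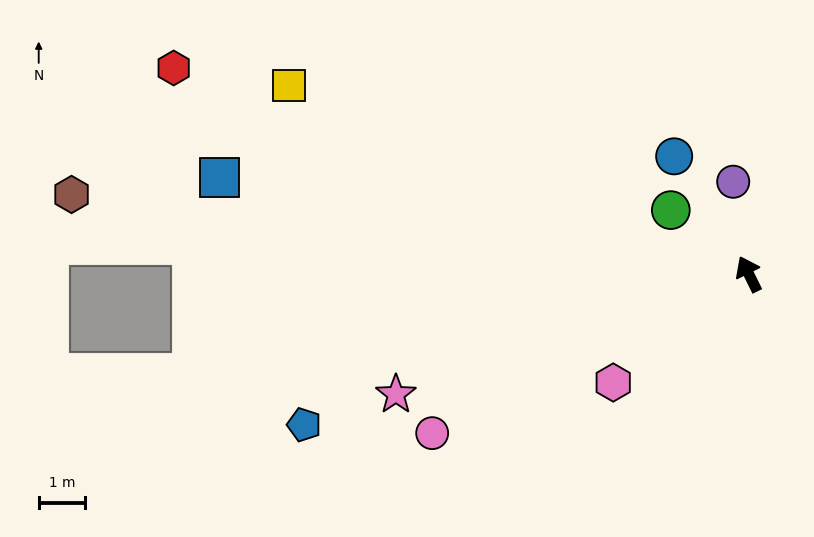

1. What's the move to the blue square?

turn left 53°, forward 11.6 m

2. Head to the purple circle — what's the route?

turn right 17°, forward 2.0 m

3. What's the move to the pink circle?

turn left 90°, forward 7.7 m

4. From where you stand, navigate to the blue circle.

turn left 6°, forward 3.0 m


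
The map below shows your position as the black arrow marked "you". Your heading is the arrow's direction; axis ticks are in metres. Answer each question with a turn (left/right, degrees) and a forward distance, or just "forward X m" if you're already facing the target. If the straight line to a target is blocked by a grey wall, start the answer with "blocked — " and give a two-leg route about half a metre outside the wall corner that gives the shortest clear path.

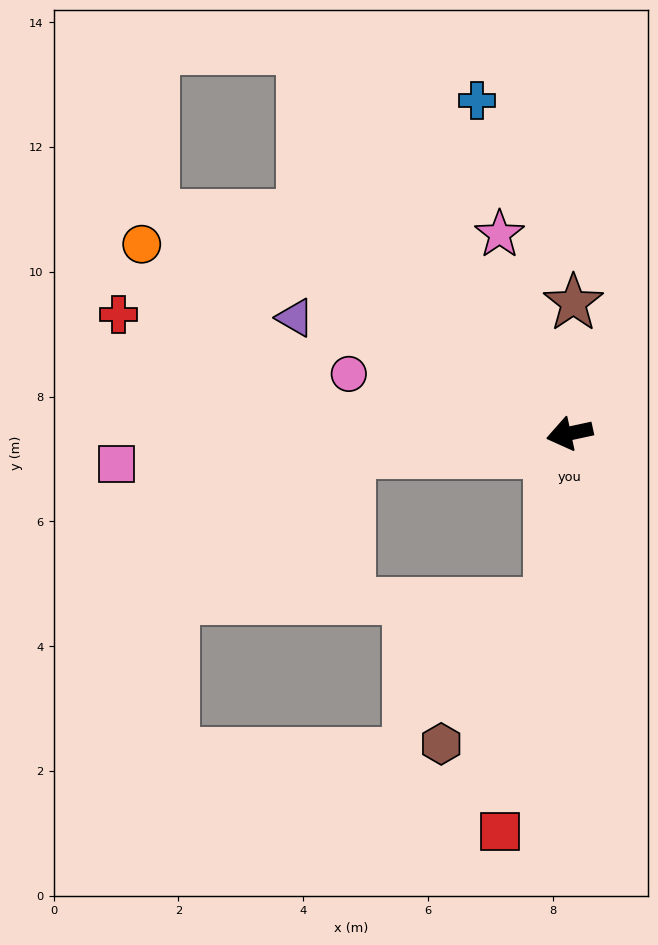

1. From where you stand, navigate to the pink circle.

turn right 27°, forward 3.7 m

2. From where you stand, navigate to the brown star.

turn right 104°, forward 2.1 m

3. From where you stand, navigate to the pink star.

turn right 83°, forward 3.4 m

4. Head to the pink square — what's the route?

turn right 8°, forward 7.3 m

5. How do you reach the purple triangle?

turn right 35°, forward 4.8 m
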